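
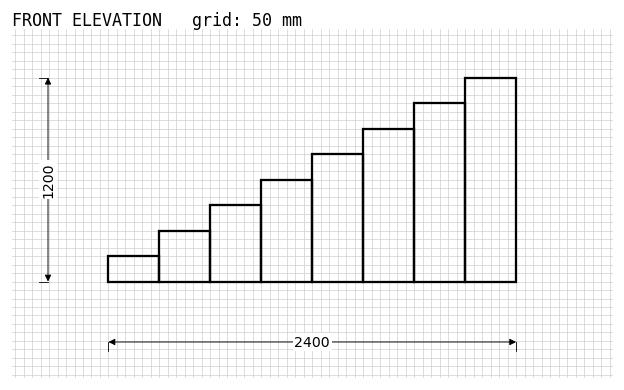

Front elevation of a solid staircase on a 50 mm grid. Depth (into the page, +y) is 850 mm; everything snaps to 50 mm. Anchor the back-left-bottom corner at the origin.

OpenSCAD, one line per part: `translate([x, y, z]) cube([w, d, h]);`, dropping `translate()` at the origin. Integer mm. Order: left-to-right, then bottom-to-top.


cube([300, 850, 150]);
translate([300, 0, 0]) cube([300, 850, 300]);
translate([600, 0, 0]) cube([300, 850, 450]);
translate([900, 0, 0]) cube([300, 850, 600]);
translate([1200, 0, 0]) cube([300, 850, 750]);
translate([1500, 0, 0]) cube([300, 850, 900]);
translate([1800, 0, 0]) cube([300, 850, 1050]);
translate([2100, 0, 0]) cube([300, 850, 1200]);


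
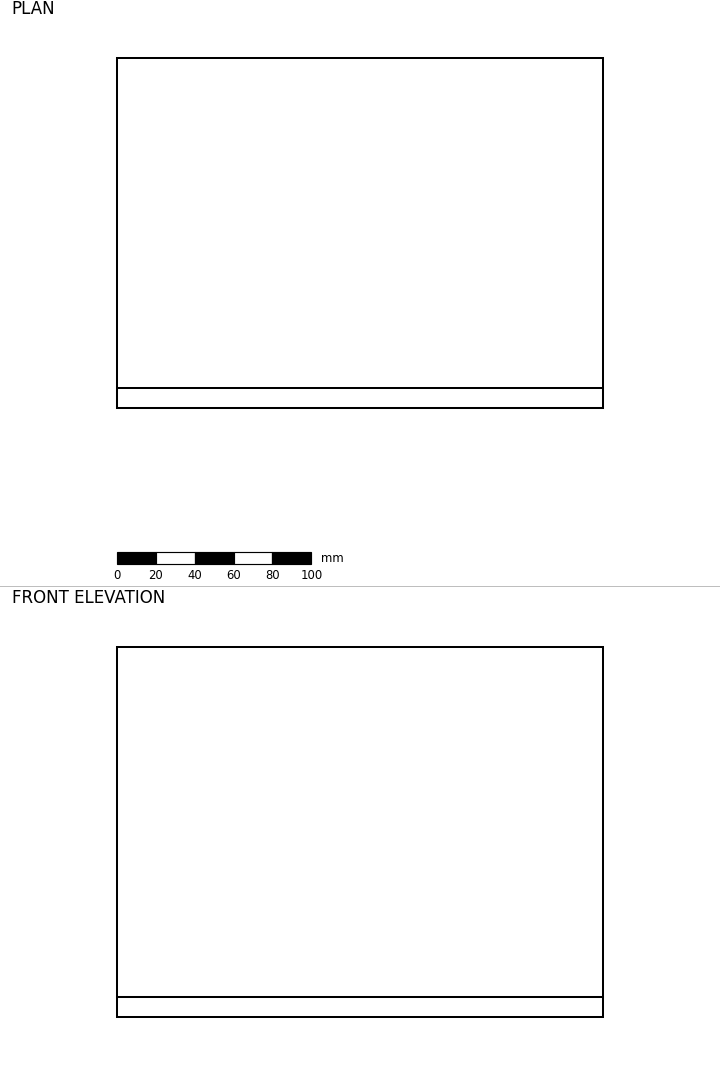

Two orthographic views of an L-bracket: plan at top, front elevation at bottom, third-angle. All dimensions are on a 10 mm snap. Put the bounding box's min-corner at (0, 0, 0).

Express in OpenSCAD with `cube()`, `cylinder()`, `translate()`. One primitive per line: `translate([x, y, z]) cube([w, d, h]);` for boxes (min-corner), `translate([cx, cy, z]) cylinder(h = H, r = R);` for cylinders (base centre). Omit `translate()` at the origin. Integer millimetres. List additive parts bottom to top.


cube([250, 180, 10]);
translate([0, 0, 10]) cube([250, 10, 180]);


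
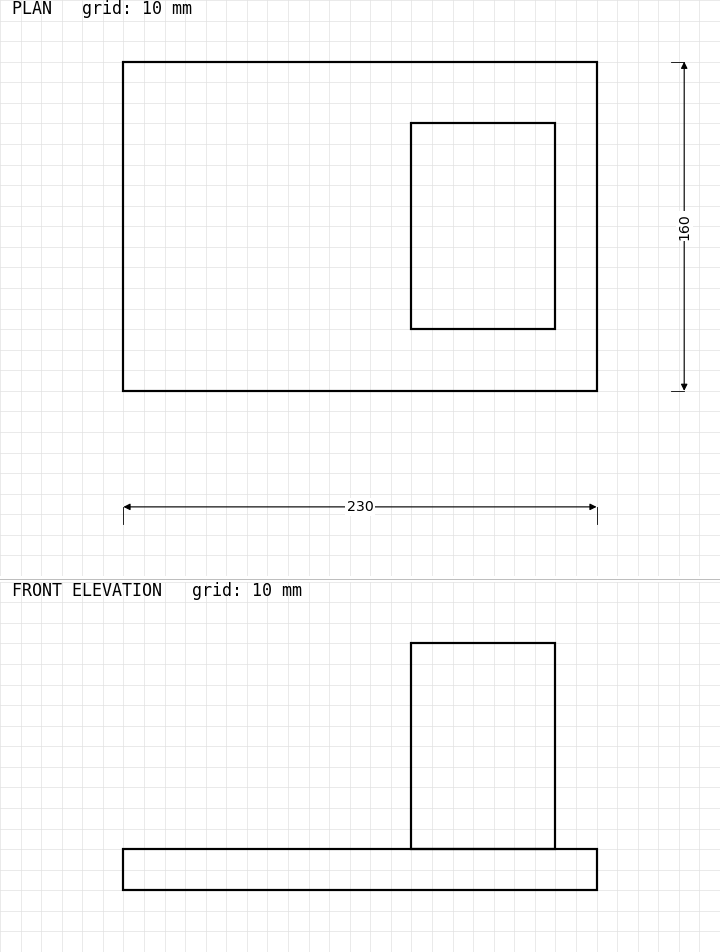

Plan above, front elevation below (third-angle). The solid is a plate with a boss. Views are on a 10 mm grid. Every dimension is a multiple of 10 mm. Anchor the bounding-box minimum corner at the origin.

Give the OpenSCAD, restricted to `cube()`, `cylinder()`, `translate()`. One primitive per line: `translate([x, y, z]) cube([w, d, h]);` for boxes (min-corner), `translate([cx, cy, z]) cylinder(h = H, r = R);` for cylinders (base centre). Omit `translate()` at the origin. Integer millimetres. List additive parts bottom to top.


cube([230, 160, 20]);
translate([140, 30, 20]) cube([70, 100, 100]);


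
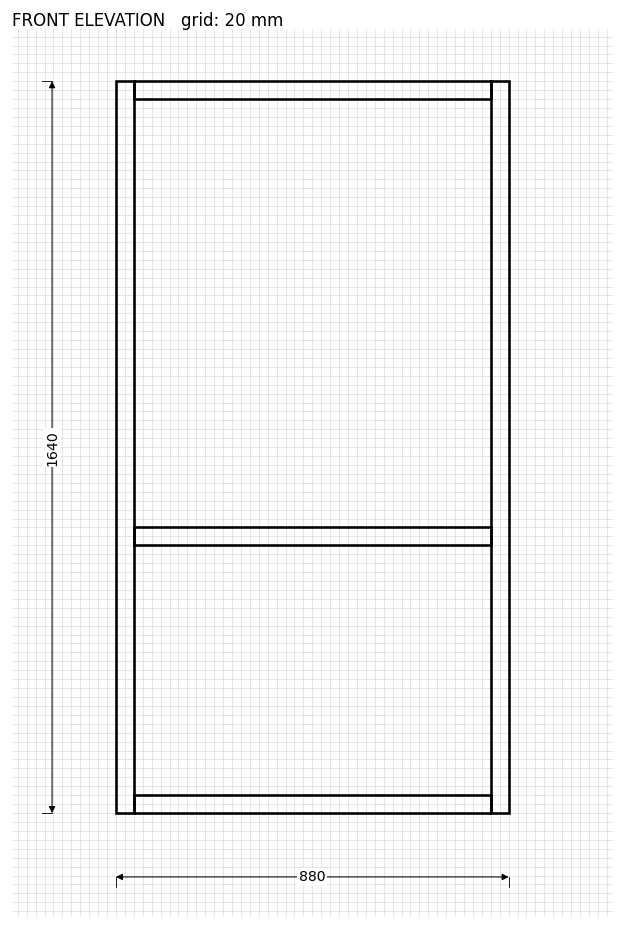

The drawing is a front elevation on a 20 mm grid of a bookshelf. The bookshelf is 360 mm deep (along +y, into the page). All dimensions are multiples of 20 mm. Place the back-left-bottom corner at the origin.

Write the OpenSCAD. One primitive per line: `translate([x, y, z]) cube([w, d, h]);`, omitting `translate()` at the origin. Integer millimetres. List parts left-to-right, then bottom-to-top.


cube([40, 360, 1640]);
translate([40, 0, 0]) cube([800, 360, 40]);
translate([40, 0, 600]) cube([800, 360, 40]);
translate([40, 0, 1600]) cube([800, 360, 40]);
translate([840, 0, 0]) cube([40, 360, 1640]);


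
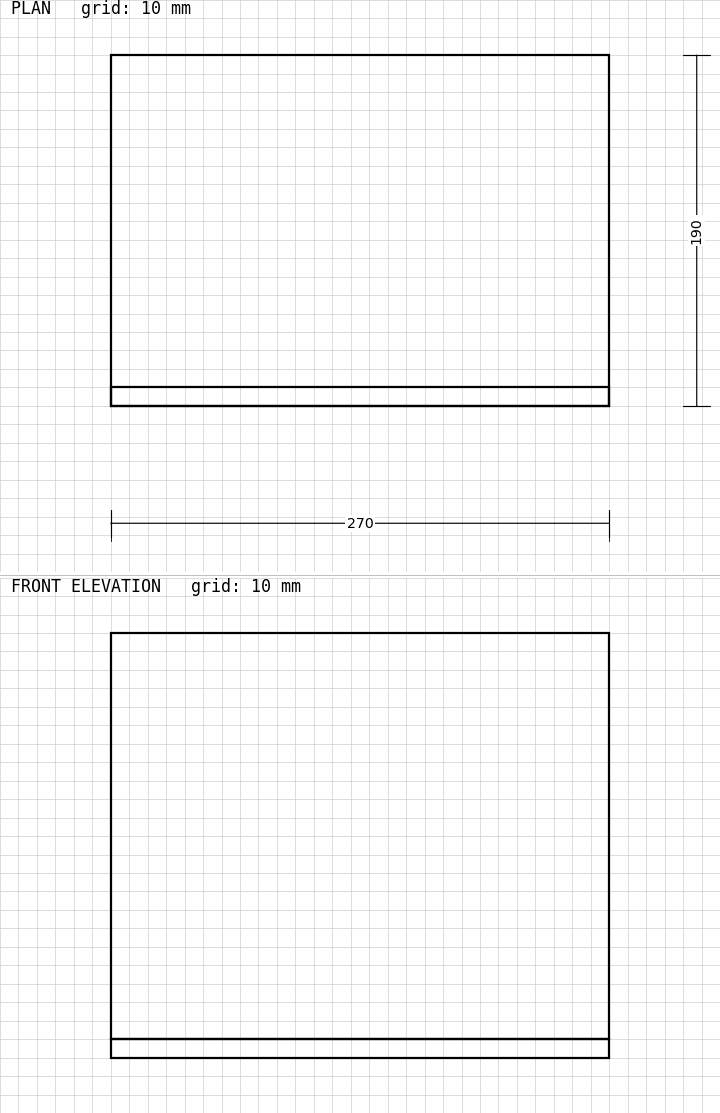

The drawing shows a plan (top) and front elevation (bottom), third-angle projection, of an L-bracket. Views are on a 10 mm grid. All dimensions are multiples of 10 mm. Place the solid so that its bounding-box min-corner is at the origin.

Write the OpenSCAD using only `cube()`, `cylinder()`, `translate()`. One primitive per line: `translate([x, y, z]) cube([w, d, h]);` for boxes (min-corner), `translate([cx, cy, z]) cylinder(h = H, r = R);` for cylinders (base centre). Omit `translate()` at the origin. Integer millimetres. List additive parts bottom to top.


cube([270, 190, 10]);
translate([0, 0, 10]) cube([270, 10, 220]);


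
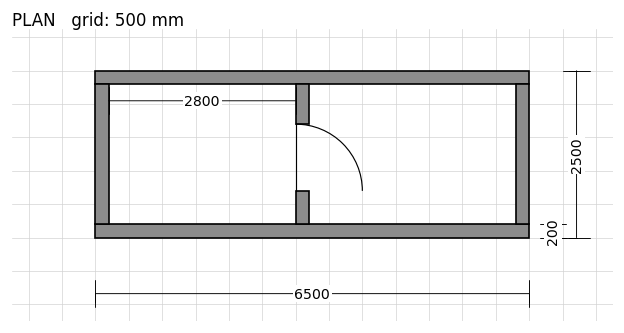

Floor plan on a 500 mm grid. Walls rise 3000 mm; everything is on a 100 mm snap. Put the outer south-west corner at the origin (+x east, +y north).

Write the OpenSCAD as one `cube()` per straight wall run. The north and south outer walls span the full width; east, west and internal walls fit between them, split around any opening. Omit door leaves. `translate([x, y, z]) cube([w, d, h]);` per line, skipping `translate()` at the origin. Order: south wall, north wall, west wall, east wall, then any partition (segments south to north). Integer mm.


cube([6500, 200, 3000]);
translate([0, 2300, 0]) cube([6500, 200, 3000]);
translate([0, 200, 0]) cube([200, 2100, 3000]);
translate([6300, 200, 0]) cube([200, 2100, 3000]);
translate([3000, 200, 0]) cube([200, 500, 3000]);
translate([3000, 1700, 0]) cube([200, 600, 3000]);


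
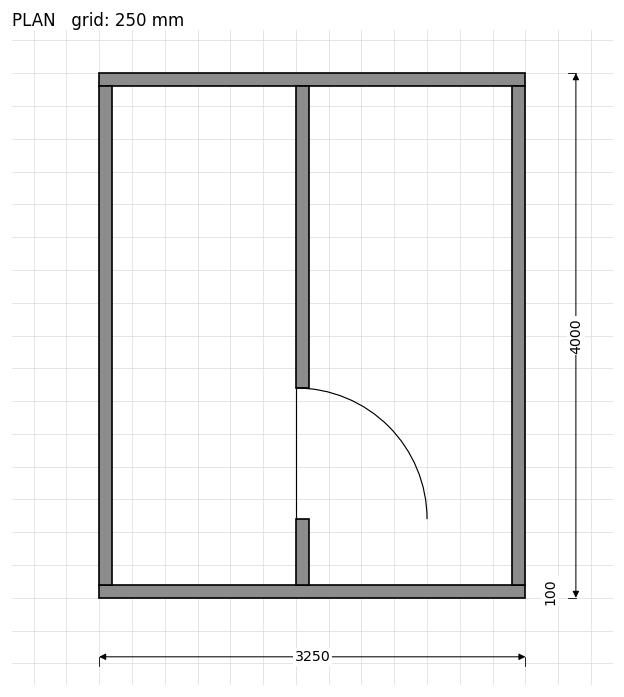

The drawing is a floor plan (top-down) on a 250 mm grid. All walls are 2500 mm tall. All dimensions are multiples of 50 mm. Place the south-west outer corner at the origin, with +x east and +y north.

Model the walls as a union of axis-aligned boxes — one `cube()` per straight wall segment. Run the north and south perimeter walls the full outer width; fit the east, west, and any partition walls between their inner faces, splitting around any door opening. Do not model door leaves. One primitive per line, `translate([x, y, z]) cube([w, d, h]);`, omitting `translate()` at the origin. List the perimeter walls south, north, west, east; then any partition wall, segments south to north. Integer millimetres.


cube([3250, 100, 2500]);
translate([0, 3900, 0]) cube([3250, 100, 2500]);
translate([0, 100, 0]) cube([100, 3800, 2500]);
translate([3150, 100, 0]) cube([100, 3800, 2500]);
translate([1500, 100, 0]) cube([100, 500, 2500]);
translate([1500, 1600, 0]) cube([100, 2300, 2500]);


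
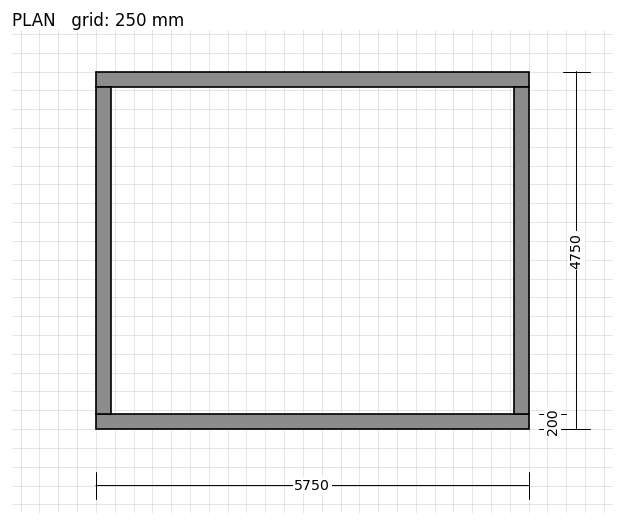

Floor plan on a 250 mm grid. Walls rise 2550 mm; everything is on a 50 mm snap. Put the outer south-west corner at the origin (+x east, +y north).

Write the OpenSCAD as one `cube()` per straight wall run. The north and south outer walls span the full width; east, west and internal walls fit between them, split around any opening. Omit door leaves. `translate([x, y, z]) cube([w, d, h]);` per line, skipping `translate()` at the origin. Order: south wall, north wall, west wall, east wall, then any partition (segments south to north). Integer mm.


cube([5750, 200, 2550]);
translate([0, 4550, 0]) cube([5750, 200, 2550]);
translate([0, 200, 0]) cube([200, 4350, 2550]);
translate([5550, 200, 0]) cube([200, 4350, 2550]);


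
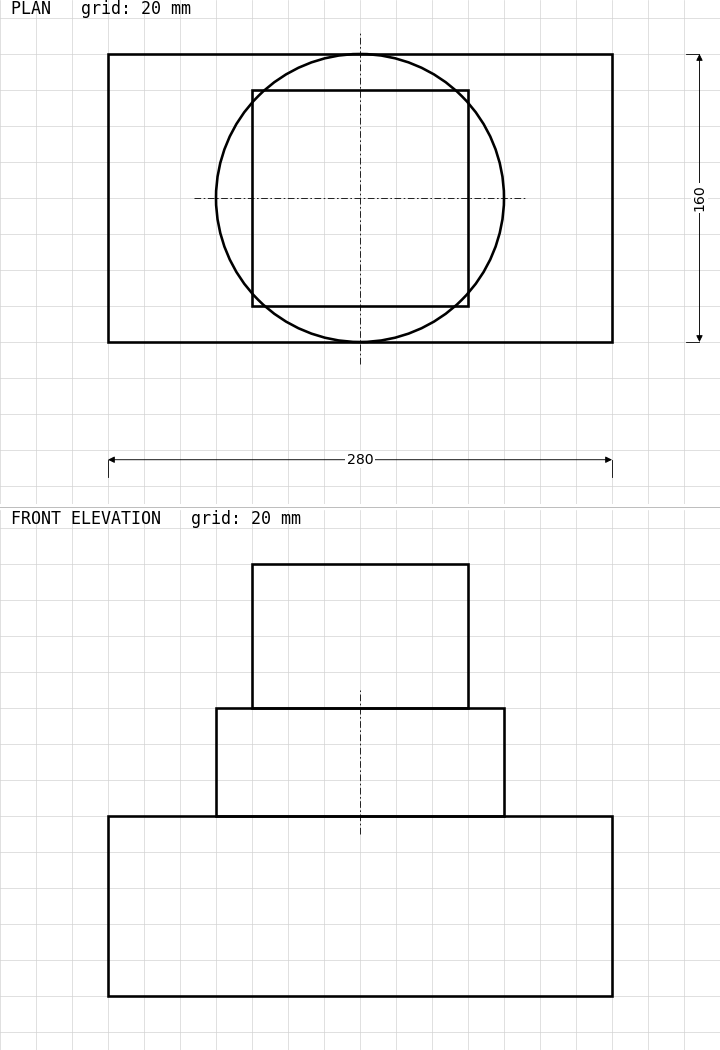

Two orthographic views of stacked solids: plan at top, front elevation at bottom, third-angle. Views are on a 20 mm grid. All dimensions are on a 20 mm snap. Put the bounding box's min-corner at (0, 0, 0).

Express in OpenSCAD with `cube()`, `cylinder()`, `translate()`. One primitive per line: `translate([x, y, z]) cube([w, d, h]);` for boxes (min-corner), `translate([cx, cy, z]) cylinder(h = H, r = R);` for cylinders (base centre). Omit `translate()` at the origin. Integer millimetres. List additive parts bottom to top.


cube([280, 160, 100]);
translate([140, 80, 100]) cylinder(h = 60, r = 80);
translate([80, 20, 160]) cube([120, 120, 80]);


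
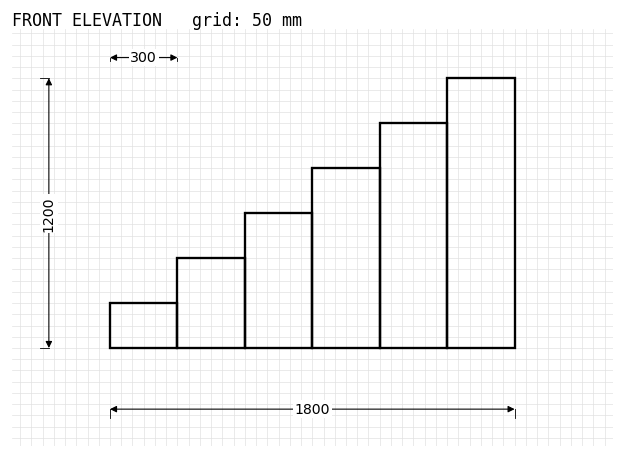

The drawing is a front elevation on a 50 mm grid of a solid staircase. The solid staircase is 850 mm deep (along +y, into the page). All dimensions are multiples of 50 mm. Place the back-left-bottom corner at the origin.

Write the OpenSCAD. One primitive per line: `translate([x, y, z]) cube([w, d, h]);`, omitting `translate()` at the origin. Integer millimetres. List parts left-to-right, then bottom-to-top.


cube([300, 850, 200]);
translate([300, 0, 0]) cube([300, 850, 400]);
translate([600, 0, 0]) cube([300, 850, 600]);
translate([900, 0, 0]) cube([300, 850, 800]);
translate([1200, 0, 0]) cube([300, 850, 1000]);
translate([1500, 0, 0]) cube([300, 850, 1200]);


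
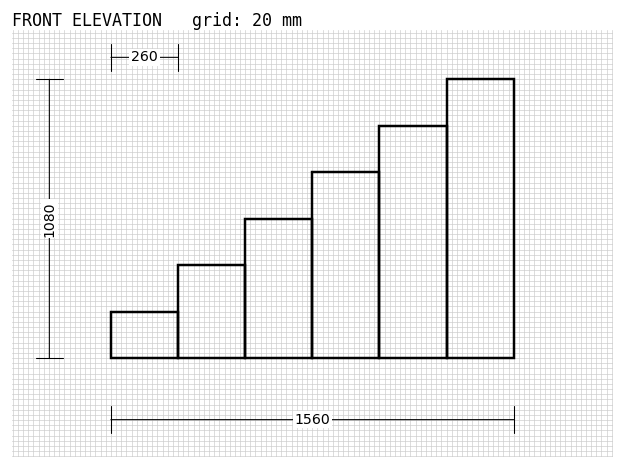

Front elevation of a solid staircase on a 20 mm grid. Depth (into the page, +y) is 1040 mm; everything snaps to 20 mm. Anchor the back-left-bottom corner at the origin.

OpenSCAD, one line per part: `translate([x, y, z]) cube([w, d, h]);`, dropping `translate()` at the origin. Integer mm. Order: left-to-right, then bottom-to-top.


cube([260, 1040, 180]);
translate([260, 0, 0]) cube([260, 1040, 360]);
translate([520, 0, 0]) cube([260, 1040, 540]);
translate([780, 0, 0]) cube([260, 1040, 720]);
translate([1040, 0, 0]) cube([260, 1040, 900]);
translate([1300, 0, 0]) cube([260, 1040, 1080]);


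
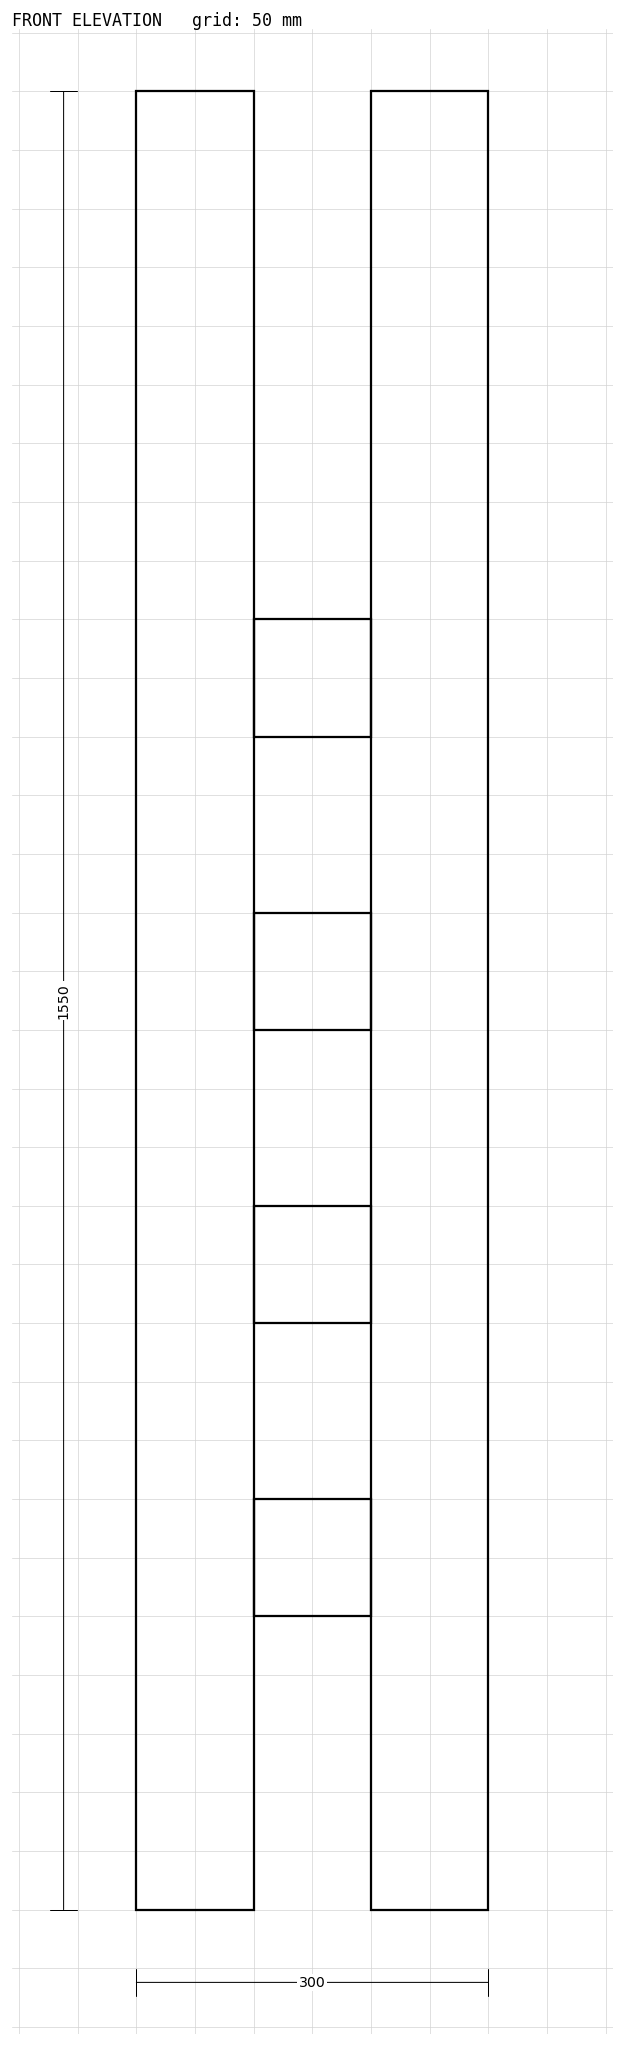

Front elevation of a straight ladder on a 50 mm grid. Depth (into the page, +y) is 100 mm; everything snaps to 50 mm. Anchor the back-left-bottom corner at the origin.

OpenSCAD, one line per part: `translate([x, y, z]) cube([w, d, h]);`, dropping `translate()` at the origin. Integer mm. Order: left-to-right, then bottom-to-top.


cube([100, 100, 1550]);
translate([100, 0, 250]) cube([100, 100, 100]);
translate([100, 0, 500]) cube([100, 100, 100]);
translate([100, 0, 750]) cube([100, 100, 100]);
translate([100, 0, 1000]) cube([100, 100, 100]);
translate([200, 0, 0]) cube([100, 100, 1550]);


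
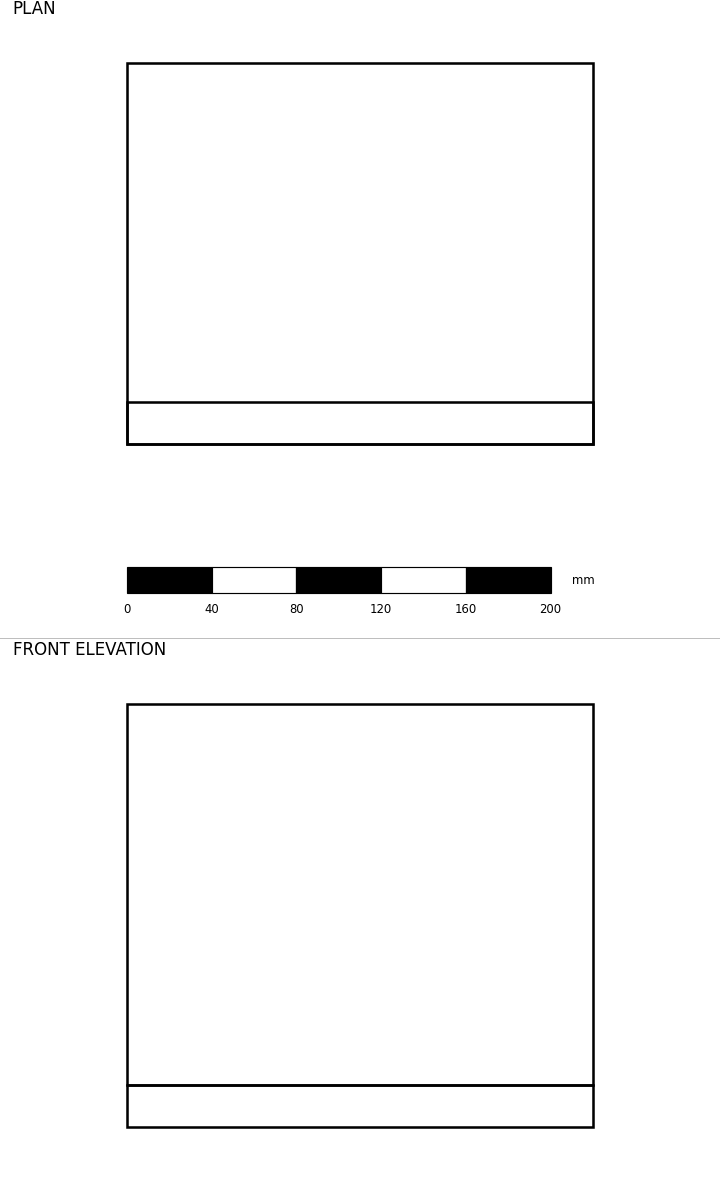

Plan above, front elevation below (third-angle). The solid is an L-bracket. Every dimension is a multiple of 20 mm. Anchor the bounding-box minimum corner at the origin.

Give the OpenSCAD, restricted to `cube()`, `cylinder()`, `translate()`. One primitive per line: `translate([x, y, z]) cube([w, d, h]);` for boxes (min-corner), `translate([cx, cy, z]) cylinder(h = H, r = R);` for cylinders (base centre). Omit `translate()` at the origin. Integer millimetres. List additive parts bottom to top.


cube([220, 180, 20]);
translate([0, 0, 20]) cube([220, 20, 180]);


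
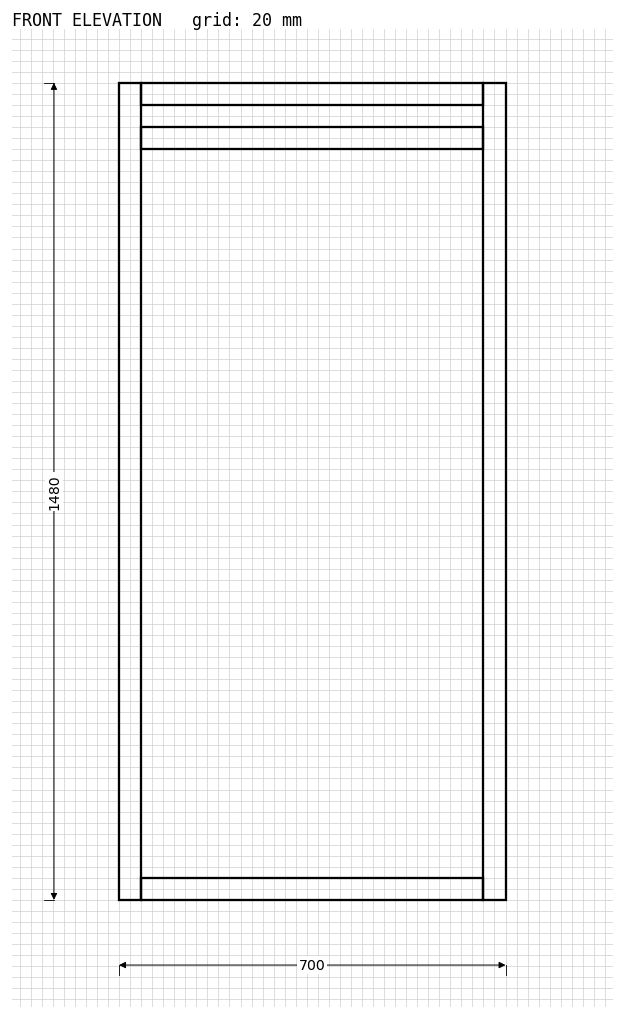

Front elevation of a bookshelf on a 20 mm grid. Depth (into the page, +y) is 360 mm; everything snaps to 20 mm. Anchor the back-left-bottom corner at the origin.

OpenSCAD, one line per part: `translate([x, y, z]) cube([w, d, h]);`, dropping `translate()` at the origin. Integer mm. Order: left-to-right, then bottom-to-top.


cube([40, 360, 1480]);
translate([40, 0, 0]) cube([620, 360, 40]);
translate([40, 0, 1360]) cube([620, 360, 40]);
translate([40, 0, 1440]) cube([620, 360, 40]);
translate([660, 0, 0]) cube([40, 360, 1480]);


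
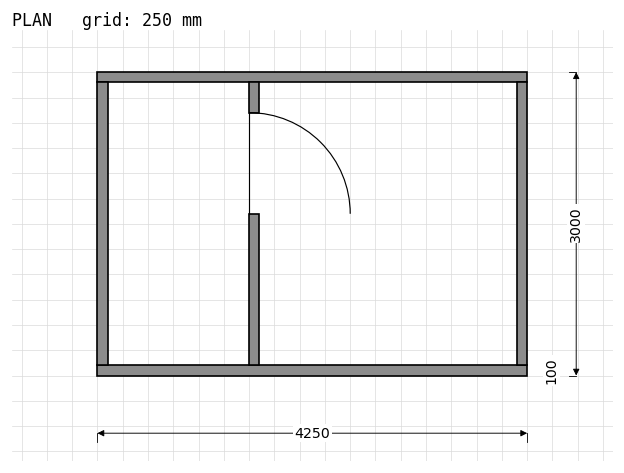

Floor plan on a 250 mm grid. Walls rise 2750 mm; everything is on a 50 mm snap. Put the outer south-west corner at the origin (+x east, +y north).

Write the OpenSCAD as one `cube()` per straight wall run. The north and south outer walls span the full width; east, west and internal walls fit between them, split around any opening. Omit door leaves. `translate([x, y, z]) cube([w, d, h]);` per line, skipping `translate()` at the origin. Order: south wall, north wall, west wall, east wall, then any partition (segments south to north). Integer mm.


cube([4250, 100, 2750]);
translate([0, 2900, 0]) cube([4250, 100, 2750]);
translate([0, 100, 0]) cube([100, 2800, 2750]);
translate([4150, 100, 0]) cube([100, 2800, 2750]);
translate([1500, 100, 0]) cube([100, 1500, 2750]);
translate([1500, 2600, 0]) cube([100, 300, 2750]);


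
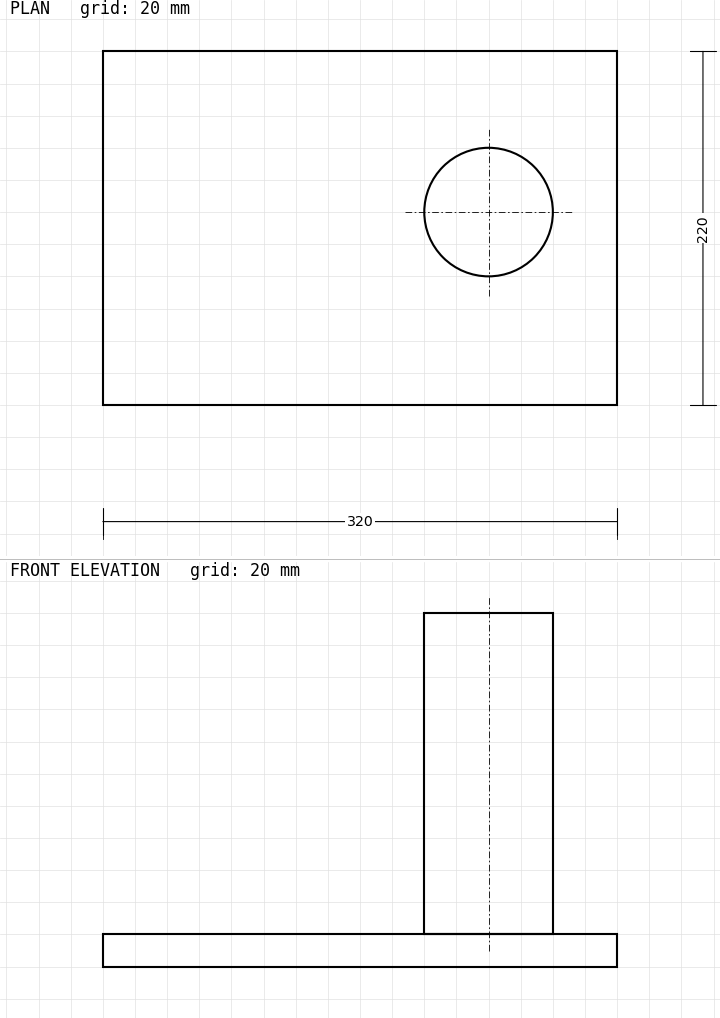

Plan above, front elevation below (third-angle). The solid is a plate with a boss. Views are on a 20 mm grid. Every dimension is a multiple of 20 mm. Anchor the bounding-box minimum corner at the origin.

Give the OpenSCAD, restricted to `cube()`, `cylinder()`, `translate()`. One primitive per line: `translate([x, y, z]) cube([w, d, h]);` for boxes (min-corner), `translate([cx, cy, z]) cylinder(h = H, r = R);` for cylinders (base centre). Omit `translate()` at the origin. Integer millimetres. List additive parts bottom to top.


cube([320, 220, 20]);
translate([240, 120, 20]) cylinder(h = 200, r = 40);


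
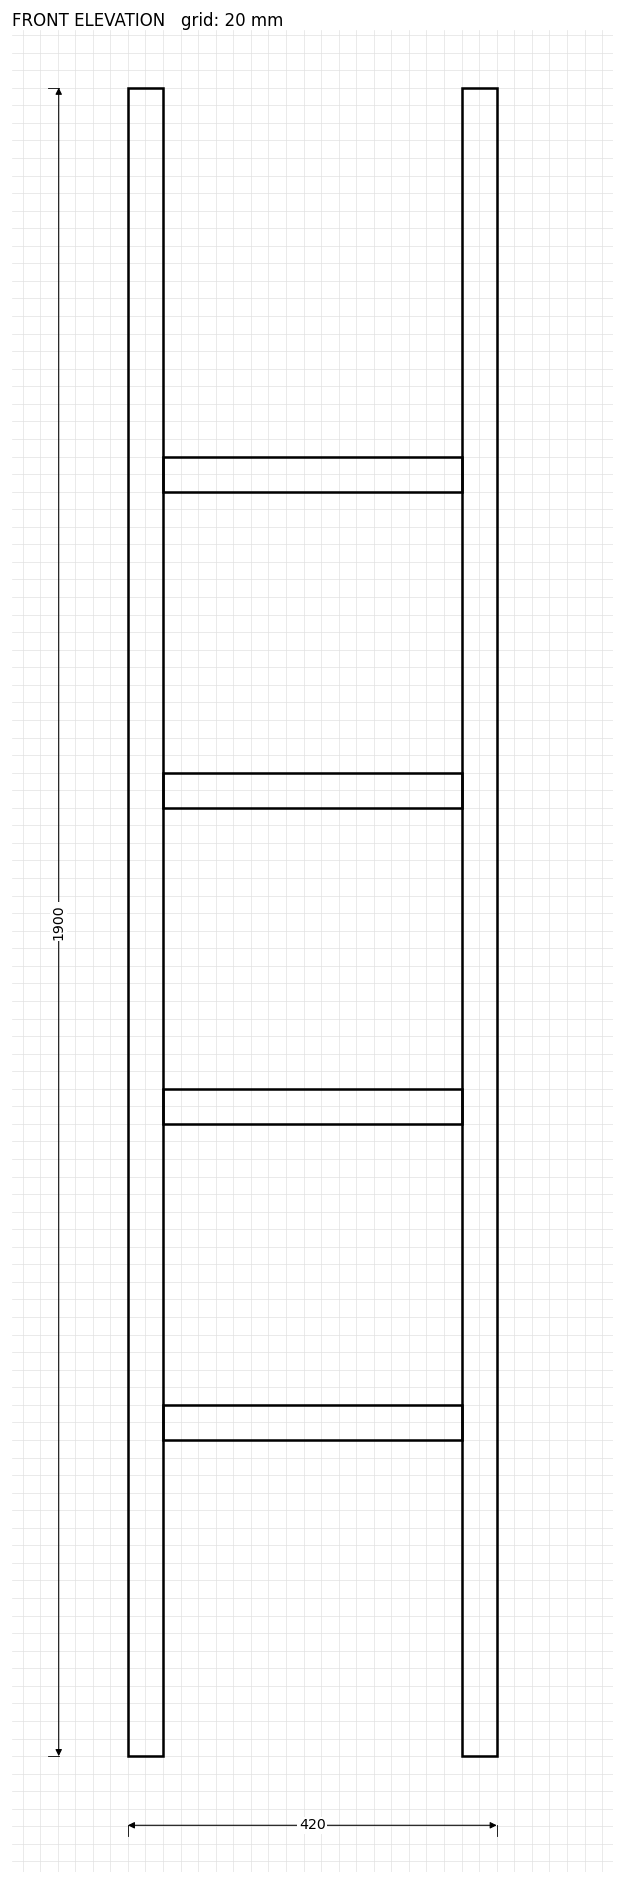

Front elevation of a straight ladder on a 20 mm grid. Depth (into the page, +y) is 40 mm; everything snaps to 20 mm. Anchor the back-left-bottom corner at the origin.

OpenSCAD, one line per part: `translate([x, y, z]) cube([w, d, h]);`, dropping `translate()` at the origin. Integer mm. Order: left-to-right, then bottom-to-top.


cube([40, 40, 1900]);
translate([40, 0, 360]) cube([340, 40, 40]);
translate([40, 0, 720]) cube([340, 40, 40]);
translate([40, 0, 1080]) cube([340, 40, 40]);
translate([40, 0, 1440]) cube([340, 40, 40]);
translate([380, 0, 0]) cube([40, 40, 1900]);


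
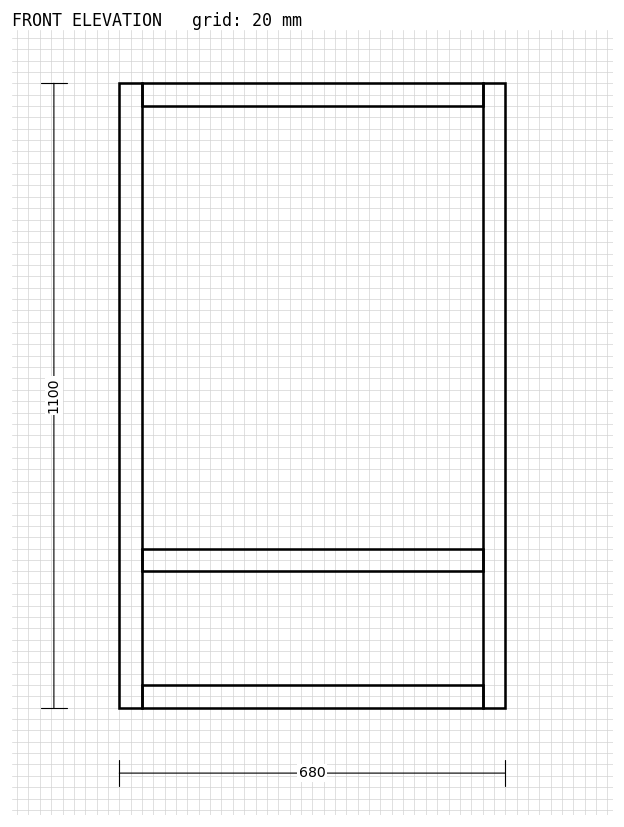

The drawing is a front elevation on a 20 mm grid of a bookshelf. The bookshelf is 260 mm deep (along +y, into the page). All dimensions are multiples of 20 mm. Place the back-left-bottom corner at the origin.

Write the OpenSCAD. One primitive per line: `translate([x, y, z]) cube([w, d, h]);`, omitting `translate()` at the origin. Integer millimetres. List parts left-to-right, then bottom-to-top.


cube([40, 260, 1100]);
translate([40, 0, 0]) cube([600, 260, 40]);
translate([40, 0, 240]) cube([600, 260, 40]);
translate([40, 0, 1060]) cube([600, 260, 40]);
translate([640, 0, 0]) cube([40, 260, 1100]);


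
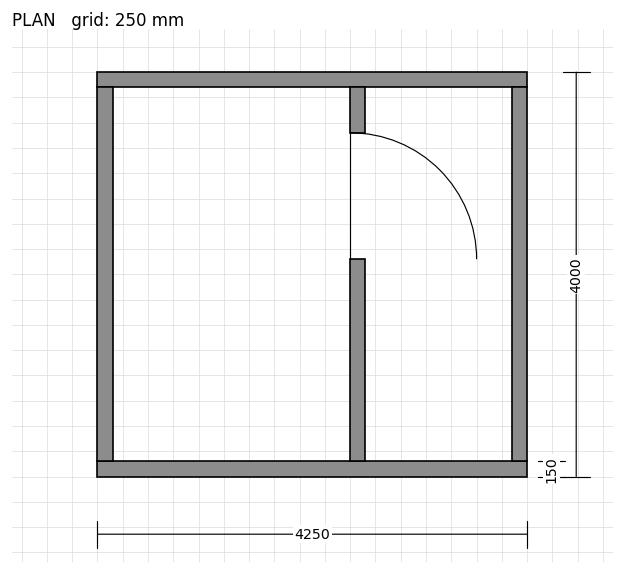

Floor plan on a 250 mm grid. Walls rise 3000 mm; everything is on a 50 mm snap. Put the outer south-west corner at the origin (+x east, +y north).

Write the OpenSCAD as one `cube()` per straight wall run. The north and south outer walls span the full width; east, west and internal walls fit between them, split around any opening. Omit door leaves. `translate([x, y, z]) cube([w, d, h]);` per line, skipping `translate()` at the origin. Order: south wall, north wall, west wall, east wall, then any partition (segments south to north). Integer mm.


cube([4250, 150, 3000]);
translate([0, 3850, 0]) cube([4250, 150, 3000]);
translate([0, 150, 0]) cube([150, 3700, 3000]);
translate([4100, 150, 0]) cube([150, 3700, 3000]);
translate([2500, 150, 0]) cube([150, 2000, 3000]);
translate([2500, 3400, 0]) cube([150, 450, 3000]);


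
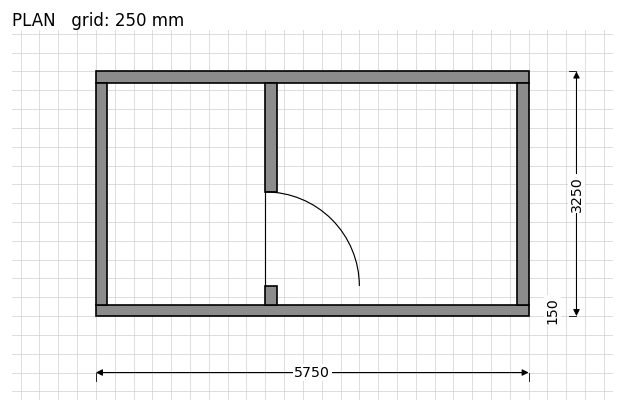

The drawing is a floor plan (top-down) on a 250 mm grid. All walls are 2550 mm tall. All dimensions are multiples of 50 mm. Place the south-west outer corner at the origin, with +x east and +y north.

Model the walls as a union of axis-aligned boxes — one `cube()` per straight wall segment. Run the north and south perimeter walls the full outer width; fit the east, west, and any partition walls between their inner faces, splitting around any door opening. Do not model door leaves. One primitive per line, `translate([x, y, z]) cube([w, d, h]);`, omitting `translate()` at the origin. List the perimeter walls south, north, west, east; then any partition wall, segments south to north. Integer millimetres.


cube([5750, 150, 2550]);
translate([0, 3100, 0]) cube([5750, 150, 2550]);
translate([0, 150, 0]) cube([150, 2950, 2550]);
translate([5600, 150, 0]) cube([150, 2950, 2550]);
translate([2250, 150, 0]) cube([150, 250, 2550]);
translate([2250, 1650, 0]) cube([150, 1450, 2550]);


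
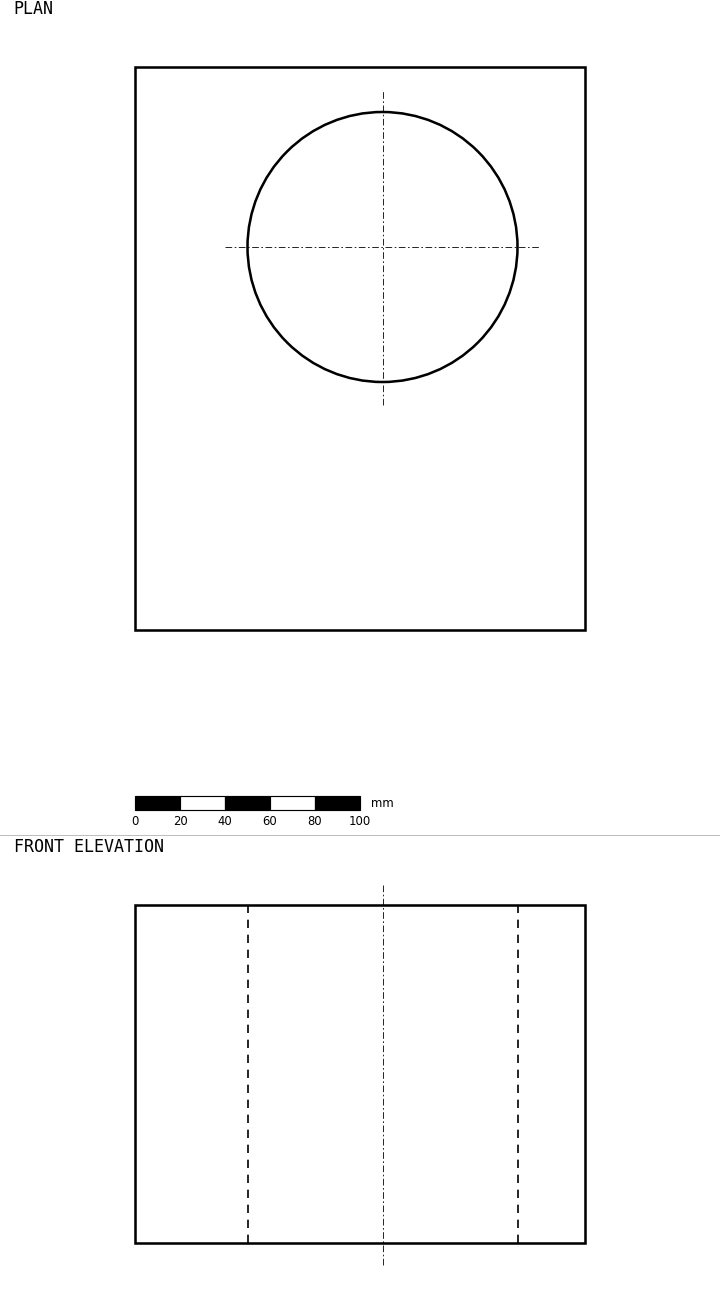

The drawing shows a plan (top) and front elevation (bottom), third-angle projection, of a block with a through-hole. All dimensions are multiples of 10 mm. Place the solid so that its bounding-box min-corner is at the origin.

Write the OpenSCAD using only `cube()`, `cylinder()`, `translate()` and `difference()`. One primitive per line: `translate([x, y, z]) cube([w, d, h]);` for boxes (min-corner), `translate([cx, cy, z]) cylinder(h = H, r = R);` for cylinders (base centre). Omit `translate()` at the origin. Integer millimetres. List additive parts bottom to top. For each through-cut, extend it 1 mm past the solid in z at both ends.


difference() {
  cube([200, 250, 150]);
  translate([110, 170, -1]) cylinder(h = 152, r = 60);
}


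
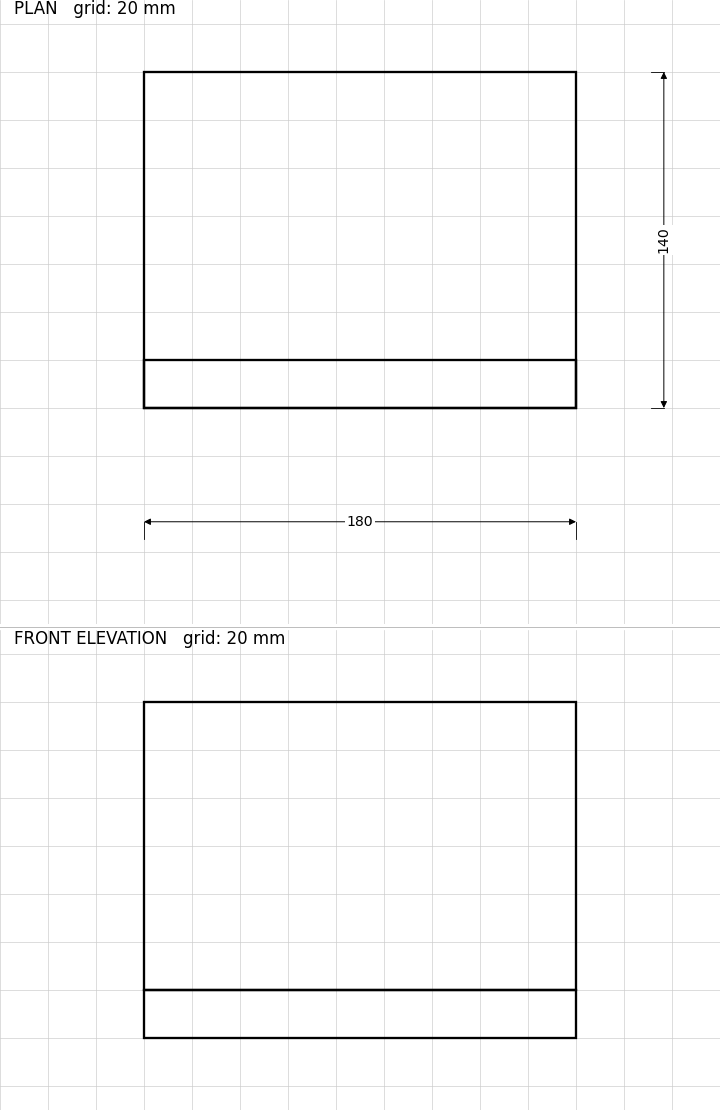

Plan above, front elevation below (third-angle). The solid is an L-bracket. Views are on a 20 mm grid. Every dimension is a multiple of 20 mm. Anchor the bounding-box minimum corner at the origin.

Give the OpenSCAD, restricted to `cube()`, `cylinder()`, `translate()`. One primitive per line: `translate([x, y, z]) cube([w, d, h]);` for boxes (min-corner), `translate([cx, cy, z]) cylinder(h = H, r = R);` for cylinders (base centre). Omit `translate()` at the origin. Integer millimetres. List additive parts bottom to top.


cube([180, 140, 20]);
translate([0, 0, 20]) cube([180, 20, 120]);


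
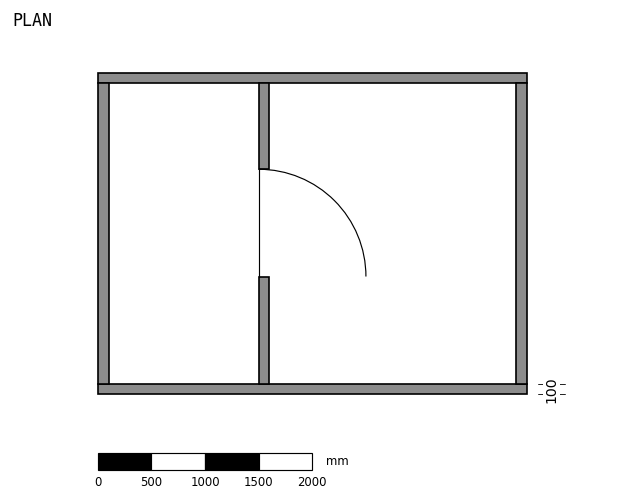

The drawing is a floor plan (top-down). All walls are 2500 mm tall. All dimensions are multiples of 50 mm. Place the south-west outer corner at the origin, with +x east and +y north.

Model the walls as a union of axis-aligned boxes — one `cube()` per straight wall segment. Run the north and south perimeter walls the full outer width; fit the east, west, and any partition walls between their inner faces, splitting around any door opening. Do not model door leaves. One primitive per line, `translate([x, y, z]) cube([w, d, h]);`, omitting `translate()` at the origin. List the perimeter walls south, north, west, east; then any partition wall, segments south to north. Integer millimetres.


cube([4000, 100, 2500]);
translate([0, 2900, 0]) cube([4000, 100, 2500]);
translate([0, 100, 0]) cube([100, 2800, 2500]);
translate([3900, 100, 0]) cube([100, 2800, 2500]);
translate([1500, 100, 0]) cube([100, 1000, 2500]);
translate([1500, 2100, 0]) cube([100, 800, 2500]);


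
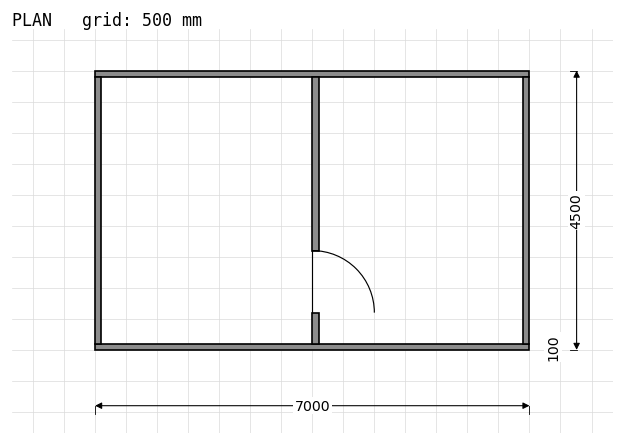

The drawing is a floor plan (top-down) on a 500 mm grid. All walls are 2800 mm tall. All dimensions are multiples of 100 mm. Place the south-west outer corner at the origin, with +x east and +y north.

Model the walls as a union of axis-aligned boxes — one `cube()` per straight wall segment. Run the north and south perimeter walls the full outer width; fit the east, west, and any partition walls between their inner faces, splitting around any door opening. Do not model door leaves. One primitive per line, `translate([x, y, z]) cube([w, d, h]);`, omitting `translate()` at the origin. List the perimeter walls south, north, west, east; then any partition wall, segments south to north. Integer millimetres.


cube([7000, 100, 2800]);
translate([0, 4400, 0]) cube([7000, 100, 2800]);
translate([0, 100, 0]) cube([100, 4300, 2800]);
translate([6900, 100, 0]) cube([100, 4300, 2800]);
translate([3500, 100, 0]) cube([100, 500, 2800]);
translate([3500, 1600, 0]) cube([100, 2800, 2800]);


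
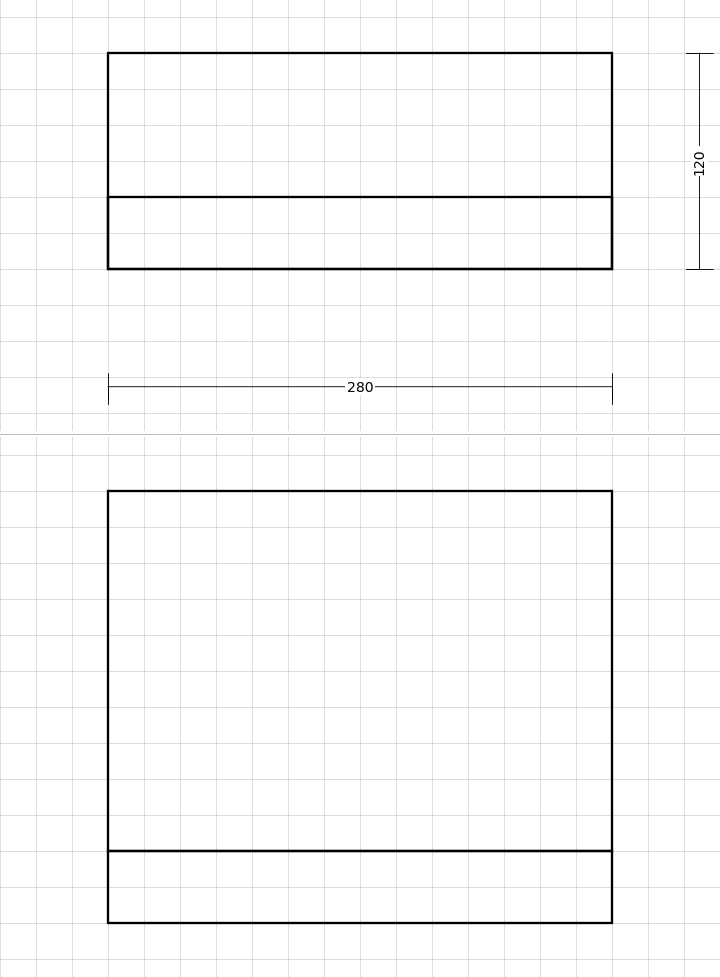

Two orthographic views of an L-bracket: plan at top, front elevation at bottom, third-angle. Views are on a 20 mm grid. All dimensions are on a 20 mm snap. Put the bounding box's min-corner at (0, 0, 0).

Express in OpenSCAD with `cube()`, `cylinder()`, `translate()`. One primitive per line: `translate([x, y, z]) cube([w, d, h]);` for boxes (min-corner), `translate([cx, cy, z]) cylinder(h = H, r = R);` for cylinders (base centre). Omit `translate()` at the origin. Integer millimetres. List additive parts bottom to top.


cube([280, 120, 40]);
translate([0, 0, 40]) cube([280, 40, 200]);


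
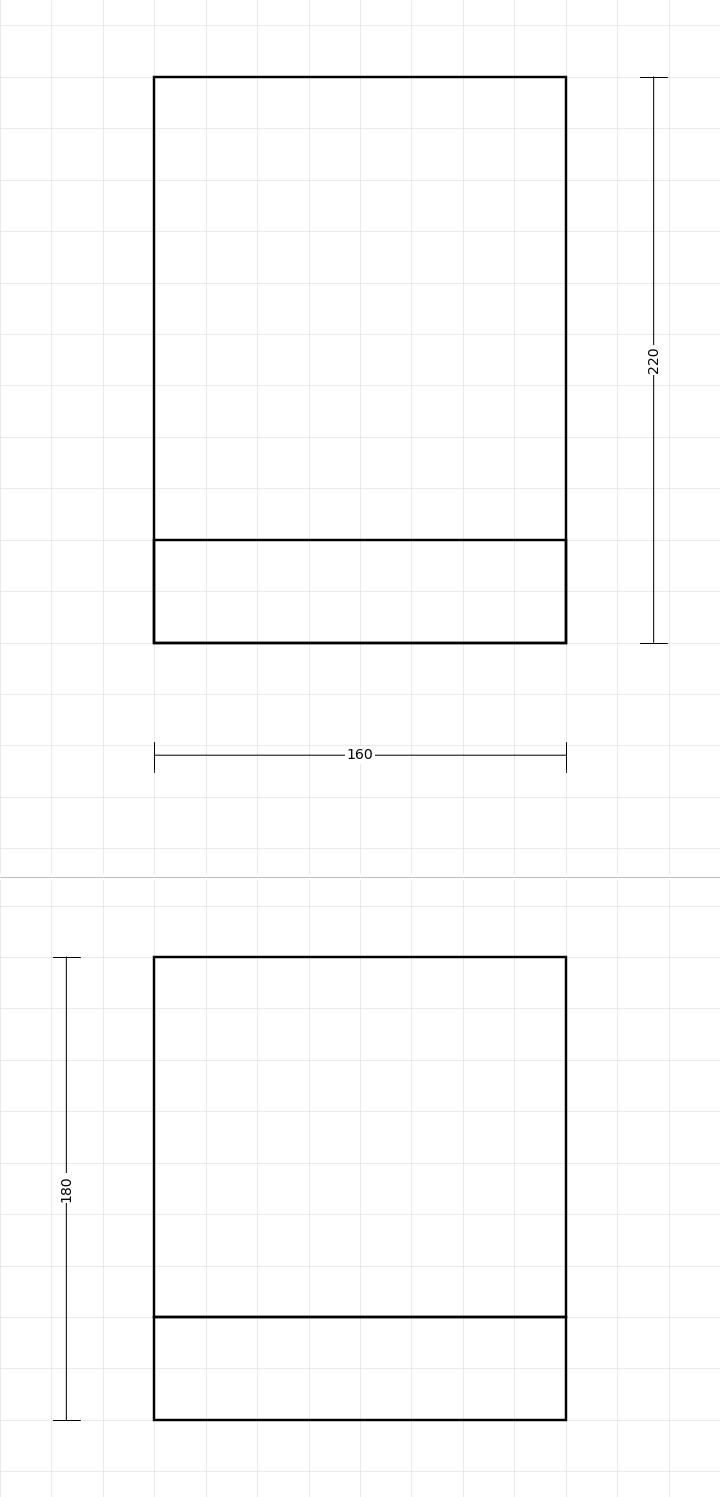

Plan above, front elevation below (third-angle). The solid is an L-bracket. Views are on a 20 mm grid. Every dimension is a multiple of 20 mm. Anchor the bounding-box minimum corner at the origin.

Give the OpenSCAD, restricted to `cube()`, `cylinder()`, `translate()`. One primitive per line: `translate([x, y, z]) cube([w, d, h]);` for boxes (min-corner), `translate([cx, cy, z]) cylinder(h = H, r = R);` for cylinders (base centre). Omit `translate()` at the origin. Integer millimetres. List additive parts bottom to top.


cube([160, 220, 40]);
translate([0, 0, 40]) cube([160, 40, 140]);


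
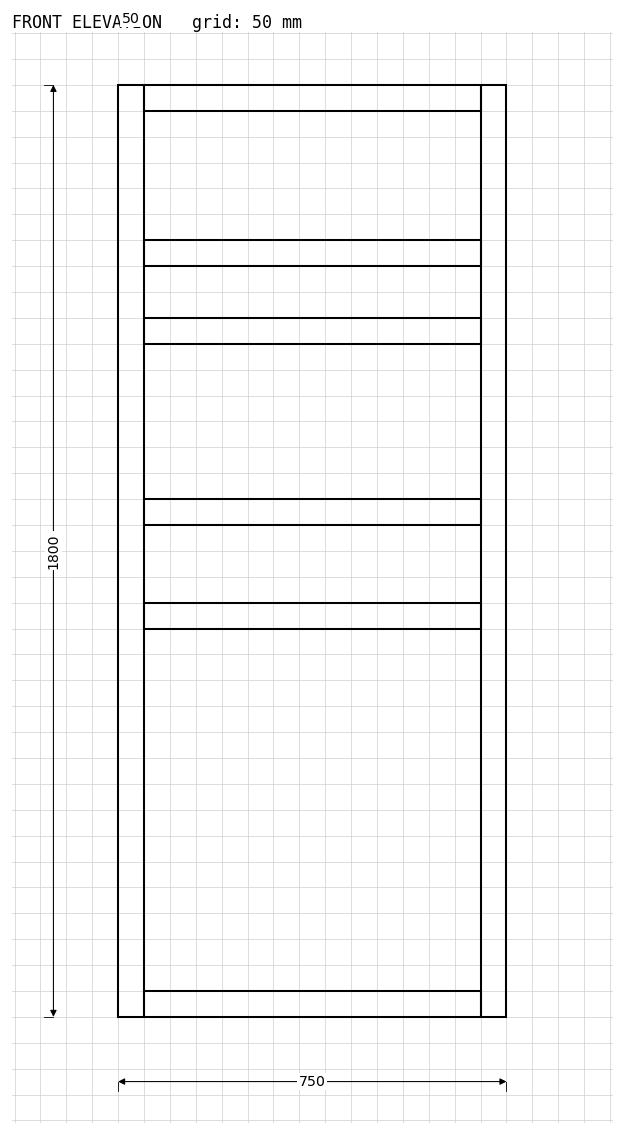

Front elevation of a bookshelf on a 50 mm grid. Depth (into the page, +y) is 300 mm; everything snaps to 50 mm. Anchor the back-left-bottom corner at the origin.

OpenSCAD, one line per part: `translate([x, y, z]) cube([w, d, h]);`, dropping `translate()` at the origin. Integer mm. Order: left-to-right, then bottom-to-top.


cube([50, 300, 1800]);
translate([50, 0, 0]) cube([650, 300, 50]);
translate([50, 0, 750]) cube([650, 300, 50]);
translate([50, 0, 950]) cube([650, 300, 50]);
translate([50, 0, 1300]) cube([650, 300, 50]);
translate([50, 0, 1450]) cube([650, 300, 50]);
translate([50, 0, 1750]) cube([650, 300, 50]);
translate([700, 0, 0]) cube([50, 300, 1800]);


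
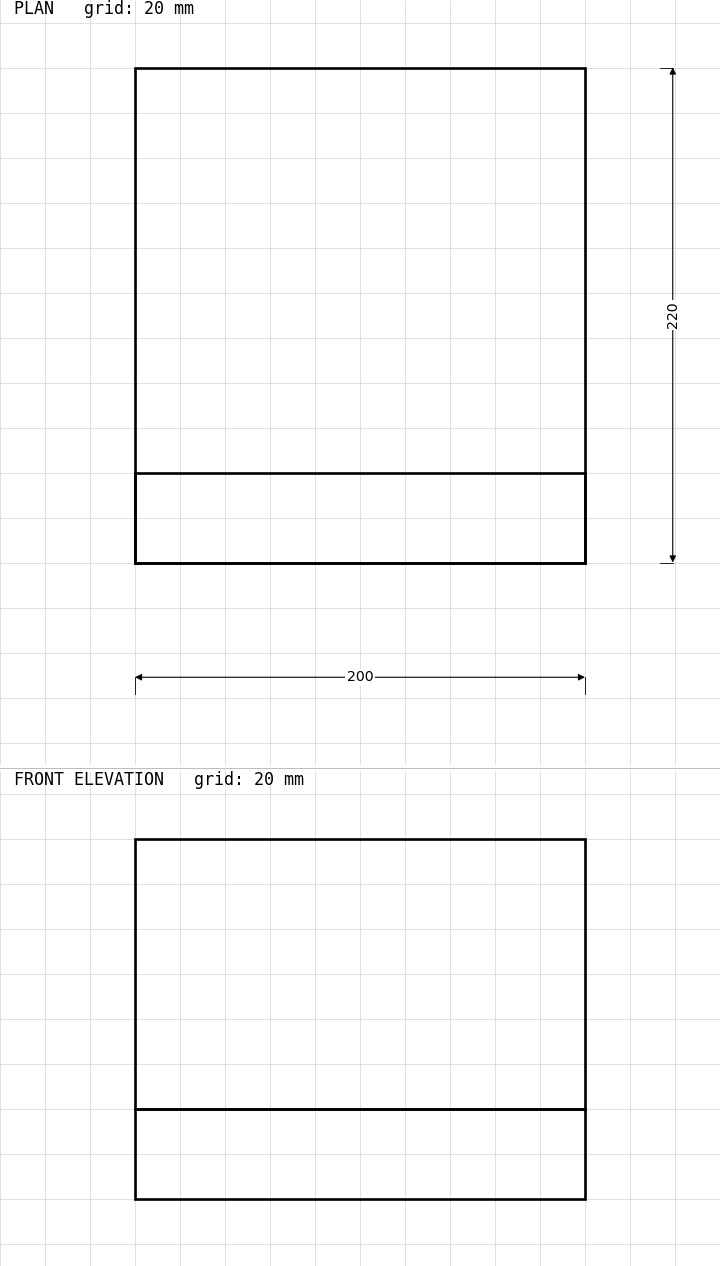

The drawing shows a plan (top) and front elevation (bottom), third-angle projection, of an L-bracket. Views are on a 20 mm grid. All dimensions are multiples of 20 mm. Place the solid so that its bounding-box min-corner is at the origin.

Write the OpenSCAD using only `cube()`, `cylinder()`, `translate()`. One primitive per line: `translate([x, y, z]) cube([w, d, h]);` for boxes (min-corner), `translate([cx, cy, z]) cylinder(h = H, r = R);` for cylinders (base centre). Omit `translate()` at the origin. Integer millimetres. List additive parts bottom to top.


cube([200, 220, 40]);
translate([0, 0, 40]) cube([200, 40, 120]);


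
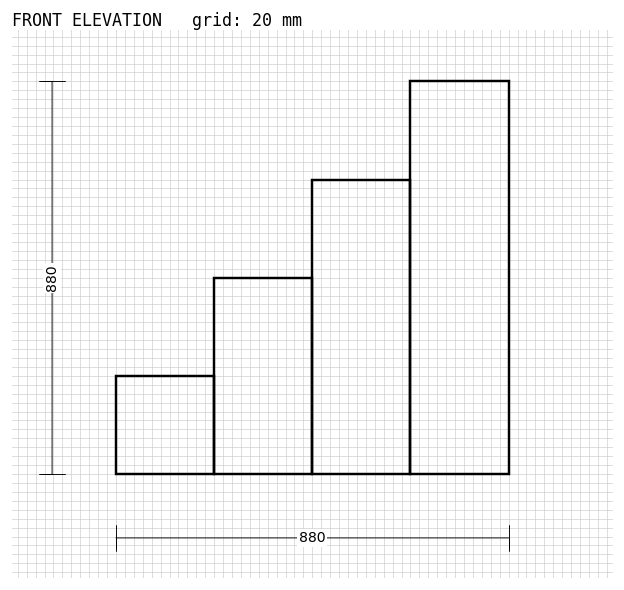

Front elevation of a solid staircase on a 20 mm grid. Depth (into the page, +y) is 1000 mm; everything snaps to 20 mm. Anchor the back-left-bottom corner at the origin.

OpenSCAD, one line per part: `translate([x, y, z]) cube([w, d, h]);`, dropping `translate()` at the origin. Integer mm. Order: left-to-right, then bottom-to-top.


cube([220, 1000, 220]);
translate([220, 0, 0]) cube([220, 1000, 440]);
translate([440, 0, 0]) cube([220, 1000, 660]);
translate([660, 0, 0]) cube([220, 1000, 880]);


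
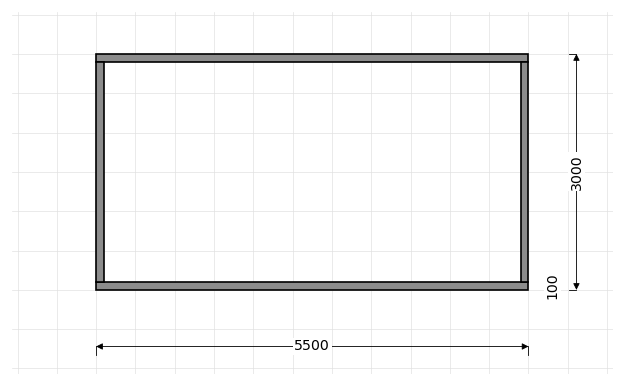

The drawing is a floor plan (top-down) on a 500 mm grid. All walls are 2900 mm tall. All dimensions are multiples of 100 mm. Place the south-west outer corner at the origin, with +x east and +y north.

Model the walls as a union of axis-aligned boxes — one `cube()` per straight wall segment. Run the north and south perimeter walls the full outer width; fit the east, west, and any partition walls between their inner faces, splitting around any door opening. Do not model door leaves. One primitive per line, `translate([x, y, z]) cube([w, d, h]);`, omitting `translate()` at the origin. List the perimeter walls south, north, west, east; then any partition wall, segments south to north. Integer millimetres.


cube([5500, 100, 2900]);
translate([0, 2900, 0]) cube([5500, 100, 2900]);
translate([0, 100, 0]) cube([100, 2800, 2900]);
translate([5400, 100, 0]) cube([100, 2800, 2900]);


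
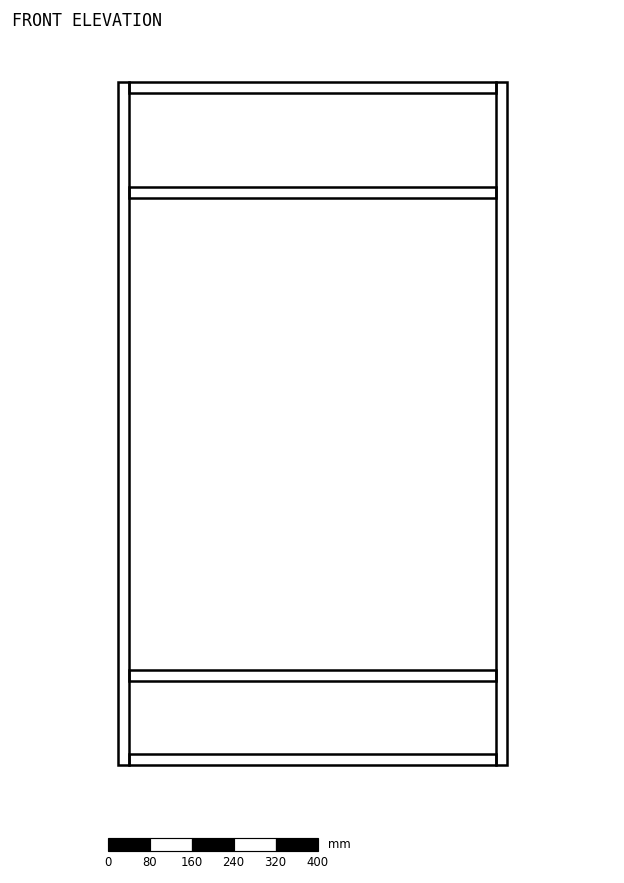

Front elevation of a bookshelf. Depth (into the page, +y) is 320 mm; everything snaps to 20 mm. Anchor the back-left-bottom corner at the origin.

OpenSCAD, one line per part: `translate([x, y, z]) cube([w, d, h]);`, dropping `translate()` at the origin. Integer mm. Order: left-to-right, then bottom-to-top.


cube([20, 320, 1300]);
translate([20, 0, 0]) cube([700, 320, 20]);
translate([20, 0, 160]) cube([700, 320, 20]);
translate([20, 0, 1080]) cube([700, 320, 20]);
translate([20, 0, 1280]) cube([700, 320, 20]);
translate([720, 0, 0]) cube([20, 320, 1300]);


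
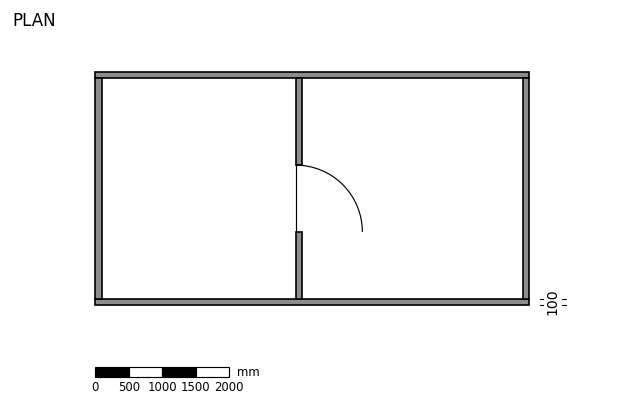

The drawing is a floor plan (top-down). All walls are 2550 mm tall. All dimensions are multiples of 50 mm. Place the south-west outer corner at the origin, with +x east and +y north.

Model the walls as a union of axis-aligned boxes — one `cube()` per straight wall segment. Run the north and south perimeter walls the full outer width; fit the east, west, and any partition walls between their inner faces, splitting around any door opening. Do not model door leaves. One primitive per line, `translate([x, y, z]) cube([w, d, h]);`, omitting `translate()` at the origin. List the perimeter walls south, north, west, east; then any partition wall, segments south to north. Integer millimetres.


cube([6500, 100, 2550]);
translate([0, 3400, 0]) cube([6500, 100, 2550]);
translate([0, 100, 0]) cube([100, 3300, 2550]);
translate([6400, 100, 0]) cube([100, 3300, 2550]);
translate([3000, 100, 0]) cube([100, 1000, 2550]);
translate([3000, 2100, 0]) cube([100, 1300, 2550]);


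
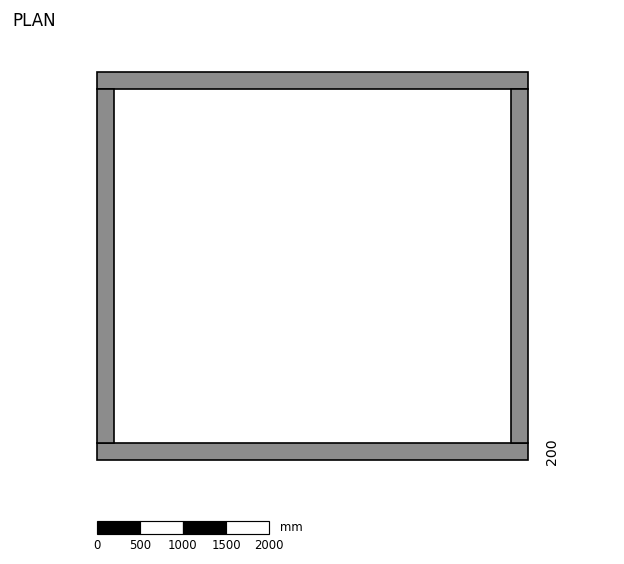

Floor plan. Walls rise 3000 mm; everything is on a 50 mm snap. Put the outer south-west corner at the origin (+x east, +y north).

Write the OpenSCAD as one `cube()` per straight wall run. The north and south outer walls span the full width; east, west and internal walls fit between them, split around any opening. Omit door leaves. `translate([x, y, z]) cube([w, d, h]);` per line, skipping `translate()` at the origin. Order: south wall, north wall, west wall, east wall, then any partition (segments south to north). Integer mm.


cube([5000, 200, 3000]);
translate([0, 4300, 0]) cube([5000, 200, 3000]);
translate([0, 200, 0]) cube([200, 4100, 3000]);
translate([4800, 200, 0]) cube([200, 4100, 3000]);


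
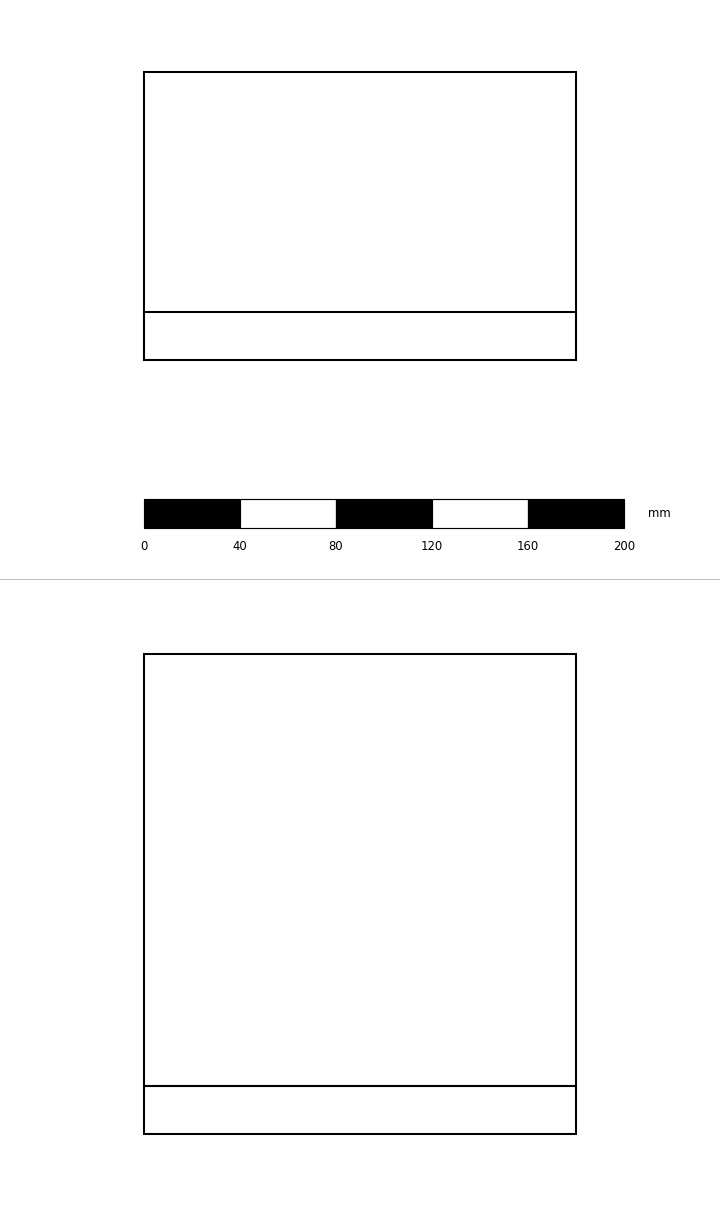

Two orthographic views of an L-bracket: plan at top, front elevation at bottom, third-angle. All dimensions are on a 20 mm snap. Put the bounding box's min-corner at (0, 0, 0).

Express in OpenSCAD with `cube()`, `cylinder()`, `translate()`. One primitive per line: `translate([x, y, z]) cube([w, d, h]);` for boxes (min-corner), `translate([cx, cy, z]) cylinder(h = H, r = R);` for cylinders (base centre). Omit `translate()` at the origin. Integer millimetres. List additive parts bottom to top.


cube([180, 120, 20]);
translate([0, 0, 20]) cube([180, 20, 180]);


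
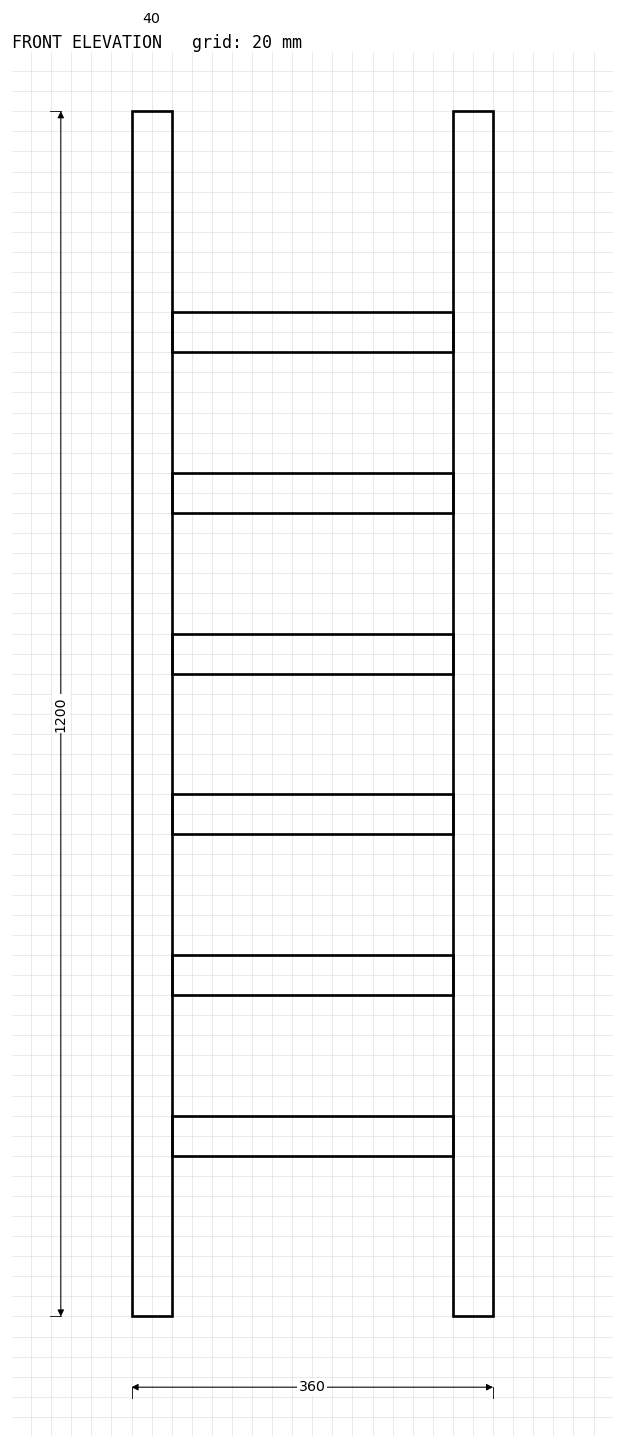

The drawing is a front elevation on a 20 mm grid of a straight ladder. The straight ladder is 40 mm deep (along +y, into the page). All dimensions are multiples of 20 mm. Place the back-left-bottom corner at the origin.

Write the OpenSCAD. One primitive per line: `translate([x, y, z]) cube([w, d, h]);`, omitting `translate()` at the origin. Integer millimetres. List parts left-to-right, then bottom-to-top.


cube([40, 40, 1200]);
translate([40, 0, 160]) cube([280, 40, 40]);
translate([40, 0, 320]) cube([280, 40, 40]);
translate([40, 0, 480]) cube([280, 40, 40]);
translate([40, 0, 640]) cube([280, 40, 40]);
translate([40, 0, 800]) cube([280, 40, 40]);
translate([40, 0, 960]) cube([280, 40, 40]);
translate([320, 0, 0]) cube([40, 40, 1200]);


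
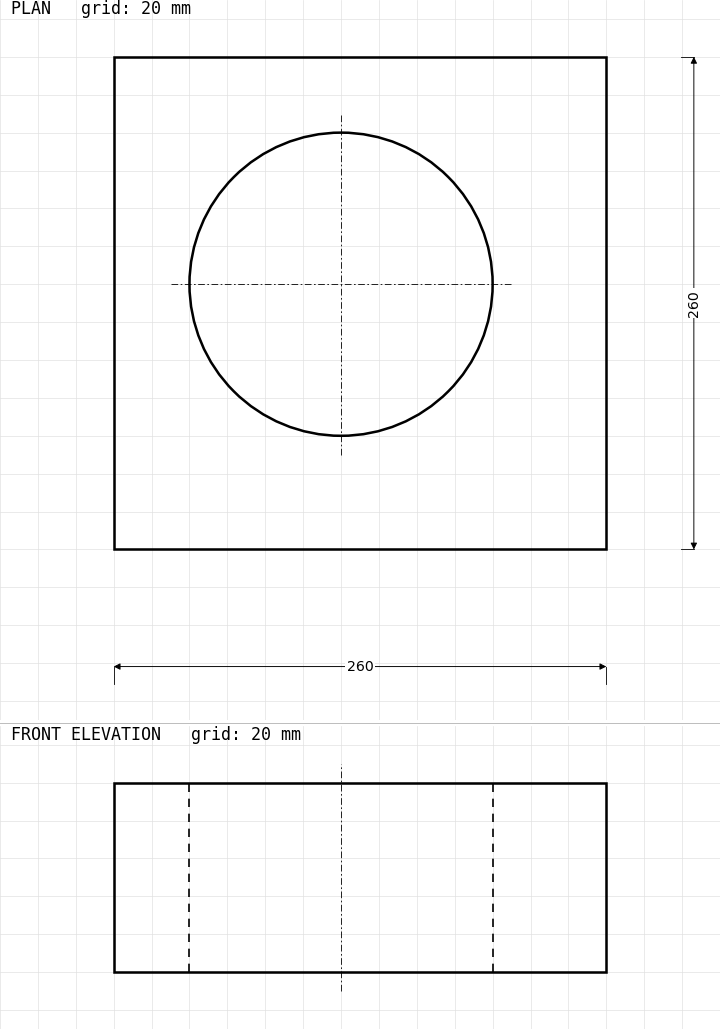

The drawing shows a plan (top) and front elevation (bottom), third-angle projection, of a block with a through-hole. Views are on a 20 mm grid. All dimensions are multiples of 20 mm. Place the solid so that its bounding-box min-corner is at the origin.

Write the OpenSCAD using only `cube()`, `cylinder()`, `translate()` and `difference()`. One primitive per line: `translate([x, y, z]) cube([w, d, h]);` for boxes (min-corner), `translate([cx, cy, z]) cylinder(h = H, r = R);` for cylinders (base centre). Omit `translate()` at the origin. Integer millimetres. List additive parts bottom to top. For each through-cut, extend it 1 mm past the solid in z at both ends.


difference() {
  cube([260, 260, 100]);
  translate([120, 140, -1]) cylinder(h = 102, r = 80);
}


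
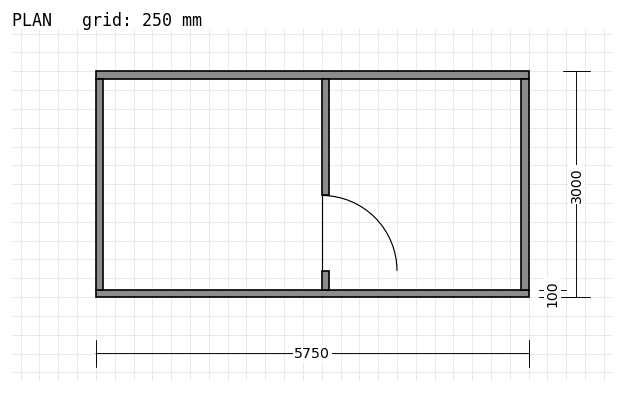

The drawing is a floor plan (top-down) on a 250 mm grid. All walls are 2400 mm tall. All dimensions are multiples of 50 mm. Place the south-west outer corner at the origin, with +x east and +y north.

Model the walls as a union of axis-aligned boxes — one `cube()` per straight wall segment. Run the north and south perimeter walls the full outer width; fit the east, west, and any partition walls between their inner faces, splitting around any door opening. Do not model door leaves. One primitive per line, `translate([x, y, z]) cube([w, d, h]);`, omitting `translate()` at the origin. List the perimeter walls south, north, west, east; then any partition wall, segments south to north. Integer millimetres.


cube([5750, 100, 2400]);
translate([0, 2900, 0]) cube([5750, 100, 2400]);
translate([0, 100, 0]) cube([100, 2800, 2400]);
translate([5650, 100, 0]) cube([100, 2800, 2400]);
translate([3000, 100, 0]) cube([100, 250, 2400]);
translate([3000, 1350, 0]) cube([100, 1550, 2400]);
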